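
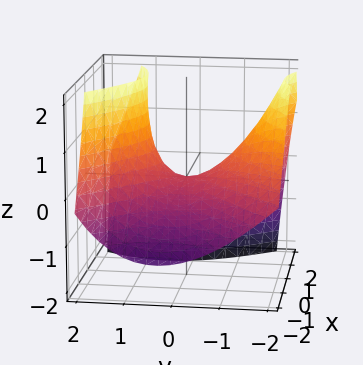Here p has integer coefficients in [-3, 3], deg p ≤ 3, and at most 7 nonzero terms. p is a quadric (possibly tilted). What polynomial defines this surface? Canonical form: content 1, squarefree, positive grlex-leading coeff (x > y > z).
2*x^2 - 2*x*z - 2*y^2 - y*z + 3*z

deg p = 2. No degree-1 surface has this shape.
Observable constraints: it meets the z-axis at z = 0 (among the integer gridlines); it crosses the x-axis at the gridline x = 0; it crosses the y-axis at the gridline y = 0.
Solving for integer coefficients yields p as stated.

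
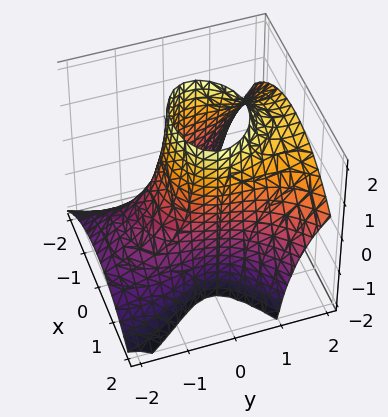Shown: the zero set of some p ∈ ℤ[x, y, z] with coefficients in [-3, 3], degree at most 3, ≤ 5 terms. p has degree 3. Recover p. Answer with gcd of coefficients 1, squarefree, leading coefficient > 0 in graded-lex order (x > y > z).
Degree: a generic line meets the surface in up to 3 points, so deg p = 3.
Checking where it meets the axes: the x-axis gridline crossings are at x ∈ {-1, 1}; the surface avoids every integer z-axis point in the box; one y-axis crossing is at y = -1.
Matching integer coefficients to the picture gives p.

y^3 - 2*y^2*z - 2*x^2 + y + 2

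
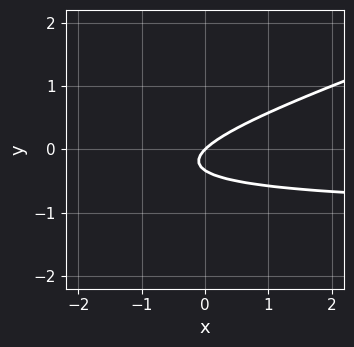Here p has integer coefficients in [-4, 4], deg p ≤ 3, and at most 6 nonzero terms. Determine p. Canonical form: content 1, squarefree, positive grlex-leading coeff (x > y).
x*y - 3*y^2 + x - y

The degree is 2 — the shape is more complex than any degree-1 curve.
Against the integer gridlines: it crosses the x-axis at the gridline x = 0; it meets the y-axis at y = 0 (among the integer gridlines).
The integer polynomial consistent with all of this is the stated p.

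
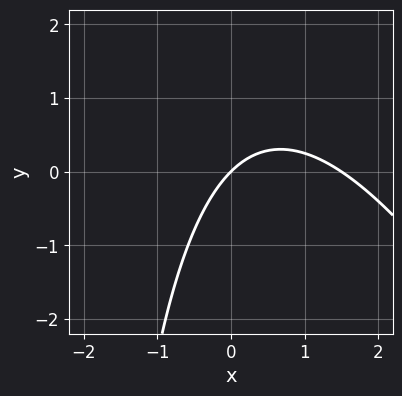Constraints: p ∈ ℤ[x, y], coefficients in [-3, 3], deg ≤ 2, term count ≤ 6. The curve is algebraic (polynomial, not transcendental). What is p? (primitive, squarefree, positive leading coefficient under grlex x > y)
2*x^2 + x*y - 3*x + 3*y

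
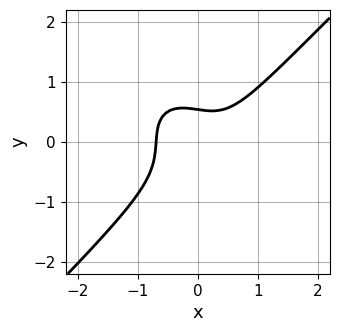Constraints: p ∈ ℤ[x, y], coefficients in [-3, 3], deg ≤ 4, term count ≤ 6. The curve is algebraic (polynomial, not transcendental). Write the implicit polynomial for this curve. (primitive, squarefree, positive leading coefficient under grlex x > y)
3*x^3 - 3*y^3 - x*y - y + 1

(a) Degree: a generic line meets the curve in up to 3 points, so deg p = 3.
(b) Solving for integer coefficients yields p as stated.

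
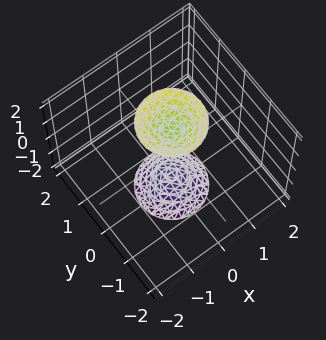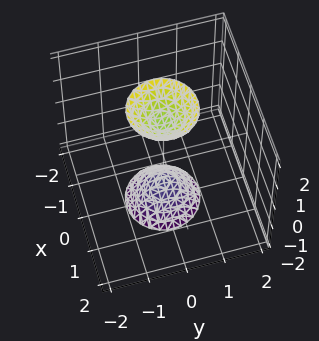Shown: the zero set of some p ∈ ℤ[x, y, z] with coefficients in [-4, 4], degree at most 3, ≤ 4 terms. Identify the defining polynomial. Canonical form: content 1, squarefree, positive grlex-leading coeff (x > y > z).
3*x^2 + 3*y^2 - z^2 + 2

First, there are 2 components. They look like related sheets of one shape, so recover p as a whole.
Next, deg p = 2. The shape is more complex than any degree-1 surface.
Then, symmetries: rotational symmetry about the z-axis ⇒ p depends on x, y only through x² + y².
Then, observable constraints: the surface avoids every integer y-axis point in the box; it misses every integer gridline on the x-axis; a circular section at z = -2 has radius between 0 and 1.
Finally, solving for integer coefficients yields p as stated.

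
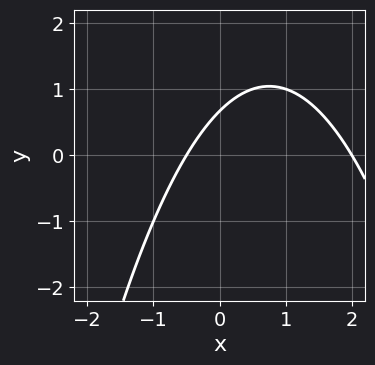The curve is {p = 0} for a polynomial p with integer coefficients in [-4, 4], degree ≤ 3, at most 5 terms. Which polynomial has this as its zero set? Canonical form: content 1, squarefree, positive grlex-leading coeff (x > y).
2*x^2 - 3*x + 3*y - 2

1. Degree: a generic line meets the curve in up to 2 points, so deg p = 2.
2. Against the integer gridlines: it crosses the x-axis at the gridline x = 2.
3. Together with the visible shape, these determine p as stated.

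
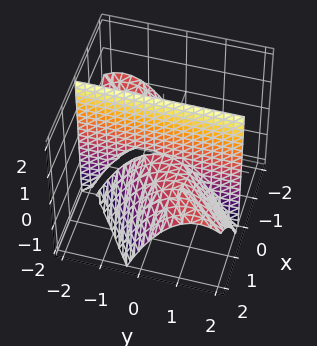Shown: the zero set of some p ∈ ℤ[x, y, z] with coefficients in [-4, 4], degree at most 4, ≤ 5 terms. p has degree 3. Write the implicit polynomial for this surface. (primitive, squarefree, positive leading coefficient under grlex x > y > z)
x^3 - 3*x^2*y + 2*x*y^2 + 3*x*z

First, the degree is 3 — a generic line meets the surface in up to 3 points.
Next, checking where it meets the axes: the visible y-axis segment lies entirely on the surface; it meets the x-axis at x = 0 (among the integer gridlines); the visible z-axis segment lies entirely on the surface.
Finally, together with the visible shape, these determine p as stated.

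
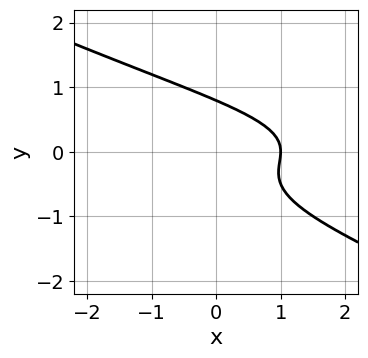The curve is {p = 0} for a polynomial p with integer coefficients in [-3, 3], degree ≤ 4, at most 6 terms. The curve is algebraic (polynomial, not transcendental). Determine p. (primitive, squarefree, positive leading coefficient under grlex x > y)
x*y^2 + 2*y^3 + x - 1

The degree is 3 — a generic line meets the curve in up to 3 points.
From the axis intercepts and sections: it meets the x-axis at x = 1 (among the integer gridlines).
Solving for integer coefficients yields p as stated.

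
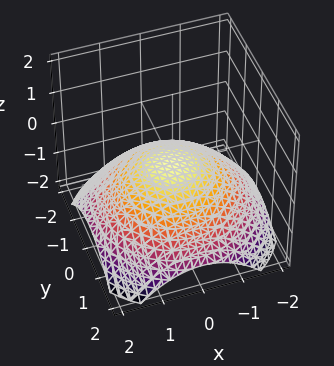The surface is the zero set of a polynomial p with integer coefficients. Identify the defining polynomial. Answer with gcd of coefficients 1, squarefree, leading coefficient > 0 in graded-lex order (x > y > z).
x^2 + y^2 + 3*z

Degree: a paraboloid; a quadric, so deg p = 2.
Symmetry: the surface is invariant under rotation about z: p = q(x² + y², z).
From the visible intercepts: it meets the z-axis at z = 0 (among the integer gridlines); one y-axis crossing is at y = 0.
Assembling these constraints gives the stated polynomial.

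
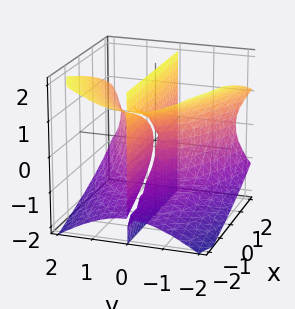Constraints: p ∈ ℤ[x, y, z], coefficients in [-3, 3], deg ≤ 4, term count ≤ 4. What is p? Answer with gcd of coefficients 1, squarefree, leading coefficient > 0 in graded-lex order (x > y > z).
First, there are 2 components. Treating them together as one polynomial.
Next, degree: a generic line meets the surface in up to 3 points, so deg p = 3.
Then, checking where it meets the axes: the visible x-axis segment lies entirely on the surface; it crosses the y-axis at the gridline y = 0; the visible z-axis segment lies entirely on the surface.
Finally, together with the visible shape, these determine p as stated.

2*y^3 - 3*y*z^2 - 3*x*y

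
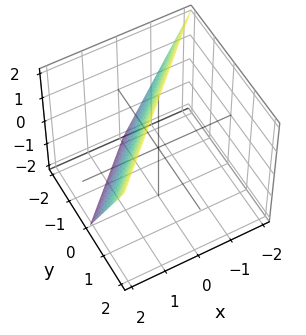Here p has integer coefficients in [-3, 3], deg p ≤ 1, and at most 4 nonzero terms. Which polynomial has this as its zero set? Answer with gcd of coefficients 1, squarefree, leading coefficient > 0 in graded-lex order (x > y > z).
2*x - 2*y + z - 2

First, degree: the surface is flat (a plane), so deg p = 1.
Then, checking where it meets the axes: it crosses the z-axis at the gridline z = 2; it crosses the x-axis at the gridline x = 1; one y-axis crossing is at y = -1.
Finally, solving for integer coefficients yields p as stated.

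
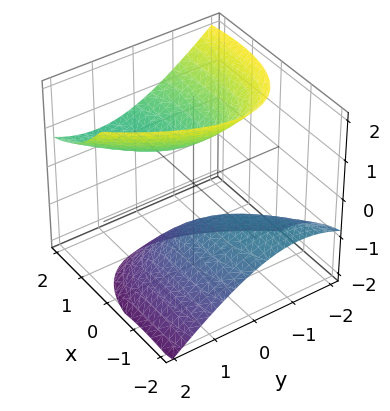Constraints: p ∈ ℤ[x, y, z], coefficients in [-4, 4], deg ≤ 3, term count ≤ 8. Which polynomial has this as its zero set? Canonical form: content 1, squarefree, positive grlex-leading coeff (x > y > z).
1. The picture has 2 separate pieces.
2. Degree: no degree-1 surface has this shape, so deg p = 2.
3. Observable constraints: no y-intercept at any integer in the box; among the integer gridlines, it crosses the z-axis at z ∈ {-1, 1}.
4. The integer polynomial consistent with all of this is the stated p.

x^2 - 2*x*y - 3*x*z + 2*y^2 - 2*z^2 + 2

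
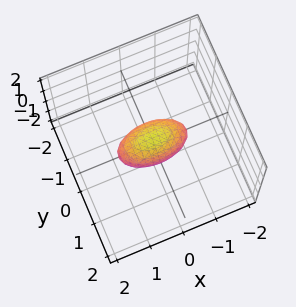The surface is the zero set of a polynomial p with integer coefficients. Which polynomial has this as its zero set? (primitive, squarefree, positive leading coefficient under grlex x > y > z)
x^2 + 3*y^2 + 2*z^2 - 1

(a) Degree: a closed, bounded, convex surface; a quadric, so deg p = 2.
(b) Symmetries: mirror symmetry z ↦ −z ⇒ only even powers of z; the x ↦ −x reflection is a symmetry, so x appears only in even powers; it's symmetric under y → −y, forcing even powers of y.
(c) Observable constraints: among the integer gridlines, it crosses the x-axis at x ∈ {-1, 1}.
(d) Fitting integer coefficients to these (and the overall shape) gives p.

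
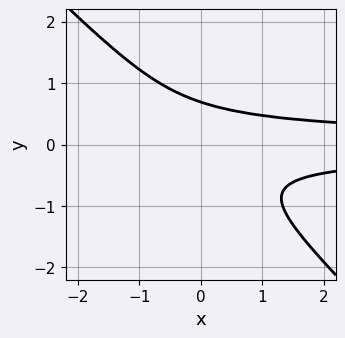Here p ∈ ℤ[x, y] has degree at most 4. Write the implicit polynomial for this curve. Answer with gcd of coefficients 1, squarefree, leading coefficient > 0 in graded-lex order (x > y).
3*x*y^2 + 3*y^3 - 1

First, the degree is 3 — the shape is more complex than any degree-2 curve.
Next, observable constraints: no x-intercept at any integer in the box.
Finally, assembling these constraints gives the stated polynomial.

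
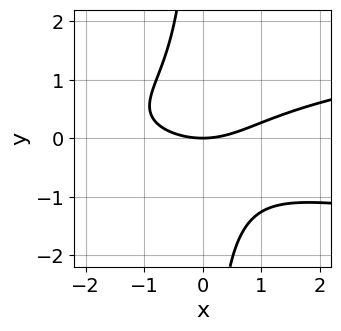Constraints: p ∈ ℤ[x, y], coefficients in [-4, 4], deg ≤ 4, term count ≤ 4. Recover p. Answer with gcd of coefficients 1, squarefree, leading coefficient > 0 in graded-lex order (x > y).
(a) deg p = 3. No degree-2 curve has this shape.
(b) Against the integer gridlines: it crosses the y-axis at the gridline y = 0; one x-axis crossing is at x = 0.
(c) These observations pin down the coefficients.

3*x*y^2 - x^2 + 3*y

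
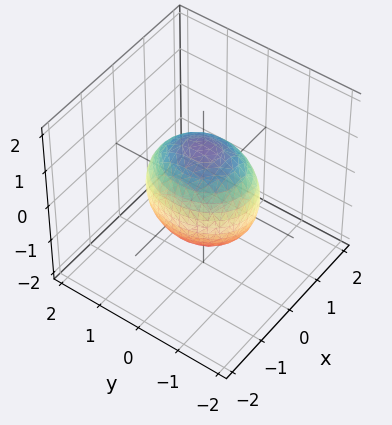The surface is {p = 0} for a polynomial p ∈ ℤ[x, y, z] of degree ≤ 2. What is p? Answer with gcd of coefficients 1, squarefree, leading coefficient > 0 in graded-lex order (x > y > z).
(a) The degree is 2 — a closed, bounded, convex surface; a quadric.
(b) Symmetries: the y ↦ −y reflection is a symmetry, so y appears only in even powers; mirror symmetry z ↦ −z ⇒ only even powers of z; mirror symmetry x ↦ −x ⇒ only even powers of x.
(c) From the axis intercepts and sections: among the integer gridlines, it crosses the x-axis at x ∈ {-1, 1}.
(d) These observations pin down the coefficients.

3*x^2 + 2*y^2 + 2*z^2 - 3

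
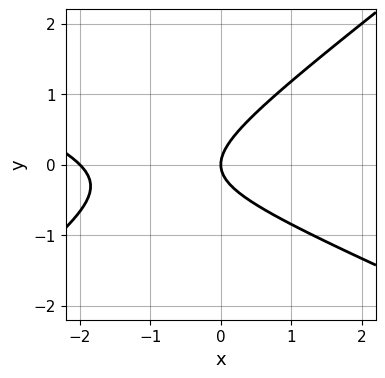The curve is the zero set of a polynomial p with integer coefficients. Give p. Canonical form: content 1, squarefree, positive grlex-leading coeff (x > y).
x^2 + x*y - 3*y^2 + 2*x

First, the degree is 2 — a generic line meets the curve in up to 2 points.
Next, from the axis intercepts and sections: it meets the y-axis at y = 0 (among the integer gridlines); the x-axis gridline crossings are at x ∈ {-2, 0}.
Finally, assembling these constraints gives the stated polynomial.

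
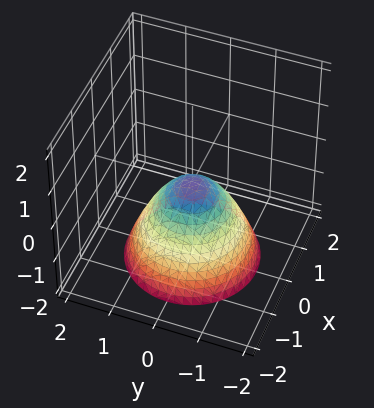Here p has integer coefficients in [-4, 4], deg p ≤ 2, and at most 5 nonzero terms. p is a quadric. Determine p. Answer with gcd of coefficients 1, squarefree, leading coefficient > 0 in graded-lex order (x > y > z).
deg p = 2. A single bowl opening along one axis; a quadric.
Symmetry: the z-axis is an axis of rotation, so x and y enter only as x² + y².
Reading off the gridlines: it crosses the y-axis at the gridline y = 0; it crosses the z-axis at the gridline z = 0.
These observations pin down the coefficients.

x^2 + y^2 + z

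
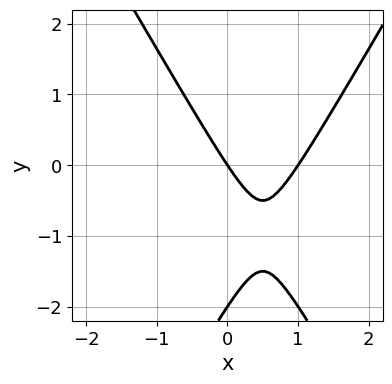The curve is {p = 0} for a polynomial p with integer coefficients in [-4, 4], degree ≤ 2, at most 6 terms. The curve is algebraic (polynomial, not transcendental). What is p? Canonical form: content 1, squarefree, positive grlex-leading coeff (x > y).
First, degree: no degree-1 curve has this shape, so deg p = 2.
Next, reading off the gridlines: among the integer gridlines, it crosses the x-axis at x ∈ {0, 1}; among the integer gridlines, it crosses the y-axis at y ∈ {-2, 0}.
Finally, the integer polynomial consistent with all of this is the stated p.

3*x^2 - y^2 - 3*x - 2*y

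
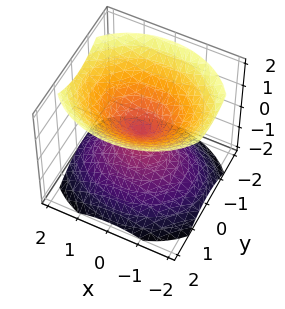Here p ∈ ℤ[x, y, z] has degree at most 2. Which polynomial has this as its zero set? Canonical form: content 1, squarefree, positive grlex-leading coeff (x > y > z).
2*x^2 + 3*y^2 - 3*z^2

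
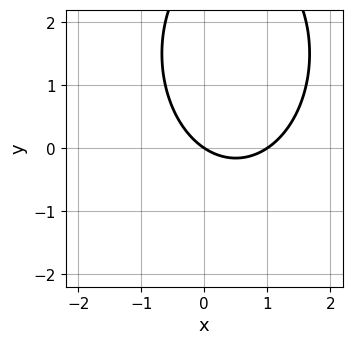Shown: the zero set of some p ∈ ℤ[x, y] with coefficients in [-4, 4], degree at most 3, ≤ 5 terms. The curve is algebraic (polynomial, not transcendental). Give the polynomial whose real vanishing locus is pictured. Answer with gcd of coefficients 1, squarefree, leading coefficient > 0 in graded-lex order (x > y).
The degree is 2 — a generic line meets the curve in up to 2 points.
Observable constraints: among the integer gridlines, it crosses the x-axis at x ∈ {0, 1}; it meets the y-axis at y = 0 (among the integer gridlines).
Together with the visible shape, these determine p as stated.

2*x^2 + y^2 - 2*x - 3*y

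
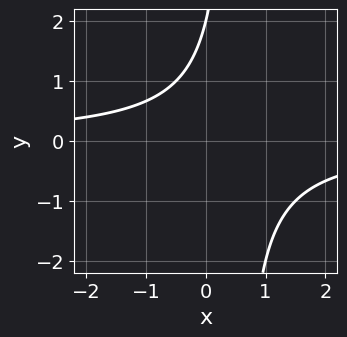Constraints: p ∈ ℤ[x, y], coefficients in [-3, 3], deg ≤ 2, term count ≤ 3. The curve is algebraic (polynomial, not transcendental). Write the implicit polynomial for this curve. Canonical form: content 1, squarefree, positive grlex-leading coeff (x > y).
First, degree: the shape is more complex than any degree-1 curve, so deg p = 2.
Then, reading off the gridlines: it misses every integer gridline on the x-axis; one y-axis crossing is at y = 2.
Finally, these observations pin down the coefficients.

2*x*y - y + 2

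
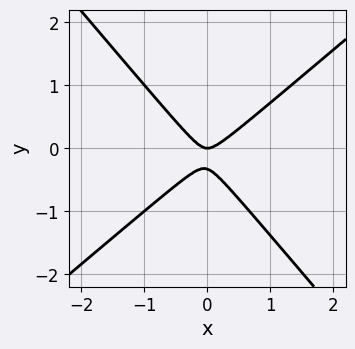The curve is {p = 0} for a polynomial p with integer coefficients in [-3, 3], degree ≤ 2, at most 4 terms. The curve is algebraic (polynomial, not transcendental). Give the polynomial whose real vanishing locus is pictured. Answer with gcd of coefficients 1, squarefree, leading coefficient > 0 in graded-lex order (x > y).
First, deg p = 2.
Next, reading off the gridlines: it crosses the x-axis at the gridline x = 0; it meets the y-axis at y = 0 (among the integer gridlines).
Finally, these observations pin down the coefficients.

3*x^2 - x*y - 3*y^2 - y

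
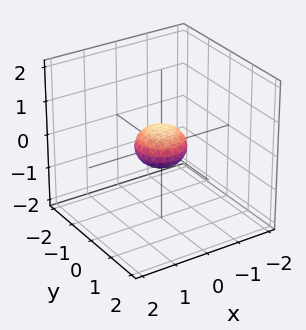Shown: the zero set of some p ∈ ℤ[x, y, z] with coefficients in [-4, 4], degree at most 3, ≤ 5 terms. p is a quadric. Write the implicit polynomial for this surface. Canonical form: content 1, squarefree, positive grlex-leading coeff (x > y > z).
2*x^2 + 2*y^2 + 3*z^2 - 1

1. The degree is 2 — bounded and convex; a quadric.
2. Symmetries: rotational symmetry about the z-axis ⇒ p depends on x, y only through x² + y²; the z ↦ −z reflection is a symmetry, so z appears only in even powers.
3. Observable constraints: a circular section at z = 0 has radius between 0 and 1.
4. Together with the visible shape, these determine p as stated.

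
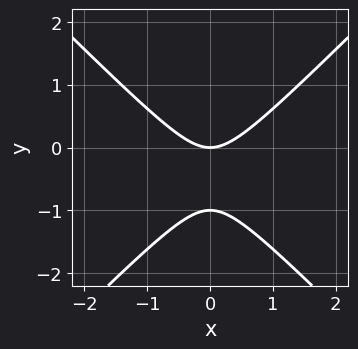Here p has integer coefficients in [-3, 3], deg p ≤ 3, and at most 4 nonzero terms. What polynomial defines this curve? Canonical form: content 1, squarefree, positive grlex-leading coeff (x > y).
(a) deg p = 2. A generic line meets the curve in up to 2 points.
(b) Symmetries: mirror symmetry x ↦ −x ⇒ only even powers of x.
(c) Against the integer gridlines: it crosses the x-axis at the gridline x = 0; among the integer gridlines, it crosses the y-axis at y ∈ {-1, 0}.
(d) These observations pin down the coefficients.

x^2 - y^2 - y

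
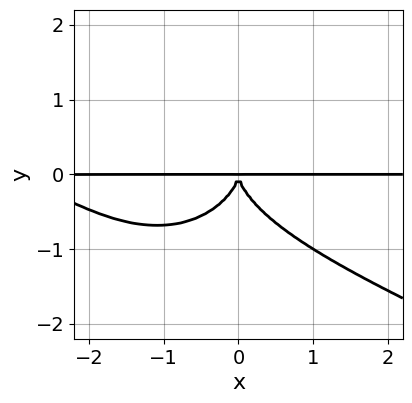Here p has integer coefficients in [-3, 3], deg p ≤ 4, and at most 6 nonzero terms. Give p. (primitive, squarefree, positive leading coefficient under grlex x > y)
x^3*y + 2*x^2*y^2 + 2*y^4 + 3*x^2*y

(a) The degree is 4 — no degree-3 curve has this shape.
(b) From the visible intercepts: every point of the x-axis in the box is on the curve.
(c) The integer polynomial consistent with all of this is the stated p.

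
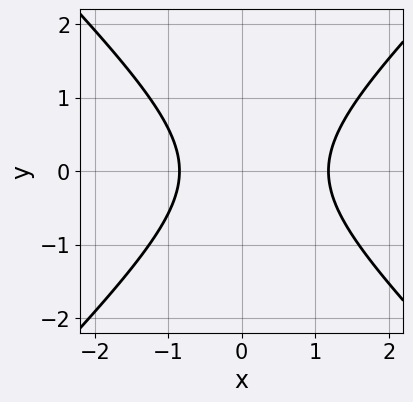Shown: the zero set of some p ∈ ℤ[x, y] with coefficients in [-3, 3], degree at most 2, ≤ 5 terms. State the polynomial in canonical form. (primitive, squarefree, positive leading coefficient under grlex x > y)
1. The degree is 2 — a generic line meets the curve in up to 2 points.
2. Symmetries: the y ↦ −y reflection is a symmetry, so y appears only in even powers.
3. From the axis intercepts and sections: the curve avoids every integer y-axis point in the box.
4. Solving for integer coefficients yields p as stated.

3*x^2 - 3*y^2 - x - 3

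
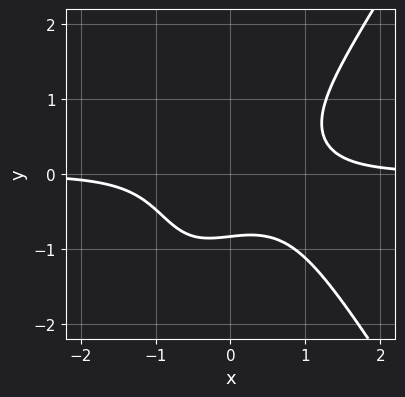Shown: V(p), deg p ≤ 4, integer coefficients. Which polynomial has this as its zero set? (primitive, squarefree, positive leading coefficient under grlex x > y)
The degree is 4 — no degree-3 curve has this shape.
Observable constraints: no x-intercept at any integer in the box.
Together with the visible shape, these determine p as stated.

3*x^3*y - x*y^3 - 2*y^3 - y - 2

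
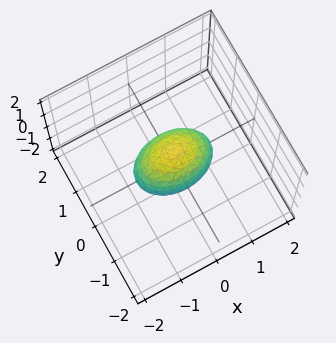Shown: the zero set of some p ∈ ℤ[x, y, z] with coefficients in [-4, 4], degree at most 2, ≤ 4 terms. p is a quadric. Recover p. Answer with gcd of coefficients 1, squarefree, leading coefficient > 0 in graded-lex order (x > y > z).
1. The degree is 2 — a closed, bounded, convex surface; a quadric.
2. Symmetries: the z ↦ −z reflection is a symmetry, so z appears only in even powers; the y ↦ −y reflection is a symmetry, so y appears only in even powers; mirror symmetry x ↦ −x ⇒ only even powers of x.
3. From the axis intercepts and sections: among the integer gridlines, it crosses the x-axis at x ∈ {-1, 1}; among the integer gridlines, it crosses the z-axis at z ∈ {-1, 1}.
4. Assembling these constraints gives the stated polynomial.

x^2 + 2*y^2 + z^2 - 1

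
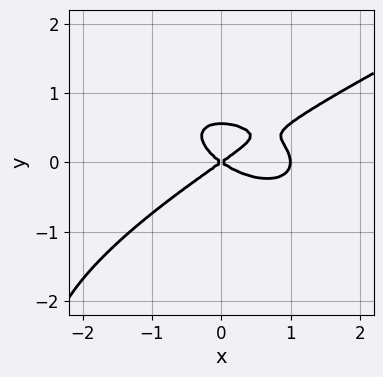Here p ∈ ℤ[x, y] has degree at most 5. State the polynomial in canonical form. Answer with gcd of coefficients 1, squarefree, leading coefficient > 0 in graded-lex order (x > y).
y^4 - x^3 + 3*y^3 + x^2 - 2*y^2

The degree is 4 — the shape is more complex than any degree-3 curve.
Observable constraints: it meets the y-axis at y = 0 (among the integer gridlines); among the integer gridlines, it crosses the x-axis at x ∈ {0, 1}.
The integer polynomial consistent with all of this is the stated p.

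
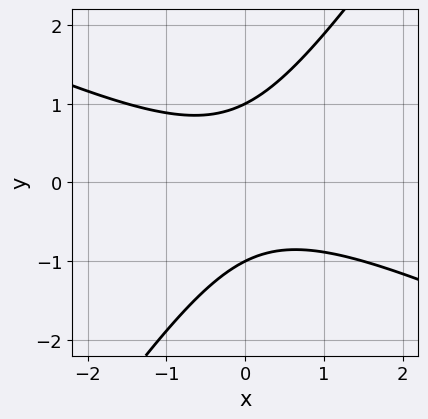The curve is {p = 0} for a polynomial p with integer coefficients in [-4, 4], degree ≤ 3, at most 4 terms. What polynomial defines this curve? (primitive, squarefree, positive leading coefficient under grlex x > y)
Degree: a generic line meets the curve in up to 2 points, so deg p = 2.
Observable constraints: among the integer gridlines, it crosses the y-axis at y ∈ {-1, 1}; no x-intercept at any integer in the box.
Fitting integer coefficients to these (and the overall shape) gives p.

2*x^2 + 3*x*y - 3*y^2 + 3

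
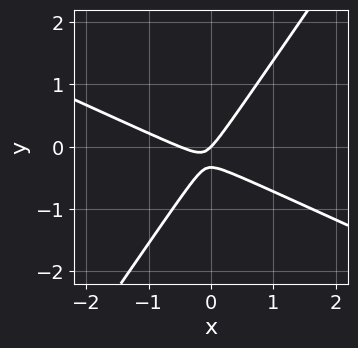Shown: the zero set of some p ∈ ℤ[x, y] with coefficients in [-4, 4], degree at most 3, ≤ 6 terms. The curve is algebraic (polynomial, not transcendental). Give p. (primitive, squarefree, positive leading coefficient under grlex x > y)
2*x^2 + 3*x*y - 3*y^2 + x - y

deg p = 2. The shape is more complex than any degree-1 curve.
Observable constraints: one y-axis crossing is at y = 0; it crosses the x-axis at the gridline x = 0.
Fitting integer coefficients to these (and the overall shape) gives p.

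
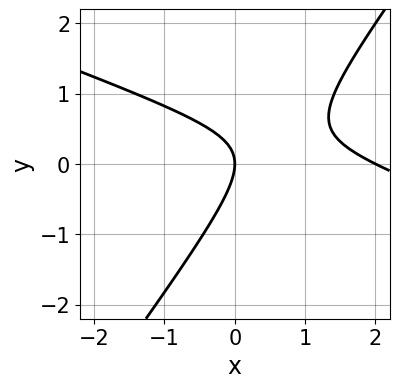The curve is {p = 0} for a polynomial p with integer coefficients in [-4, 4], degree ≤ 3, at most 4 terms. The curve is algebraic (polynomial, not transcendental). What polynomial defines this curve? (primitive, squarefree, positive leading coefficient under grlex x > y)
x^2 + 2*x*y - 2*y^2 - 2*x

(a) The degree is 2 — a generic line meets the curve in up to 2 points.
(b) Reading off the gridlines: among the integer gridlines, it crosses the x-axis at x ∈ {0, 2}; one y-axis crossing is at y = 0.
(c) These observations pin down the coefficients.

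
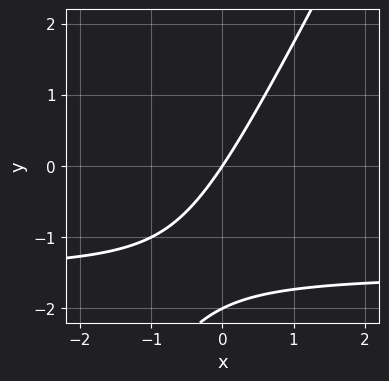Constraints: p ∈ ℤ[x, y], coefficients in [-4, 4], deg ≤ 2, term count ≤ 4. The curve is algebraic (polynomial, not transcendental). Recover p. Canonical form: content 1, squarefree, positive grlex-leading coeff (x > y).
2*x*y - y^2 + 3*x - 2*y

First, deg p = 2. The shape is more complex than any degree-1 curve.
Next, checking where it meets the axes: it crosses the x-axis at the gridline x = 0; the y-axis gridline crossings are at y ∈ {-2, 0}.
Finally, together with the visible shape, these determine p as stated.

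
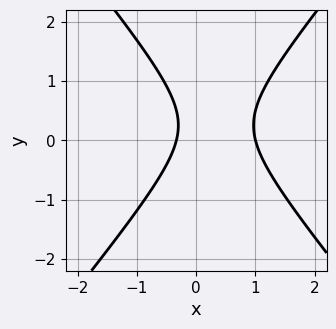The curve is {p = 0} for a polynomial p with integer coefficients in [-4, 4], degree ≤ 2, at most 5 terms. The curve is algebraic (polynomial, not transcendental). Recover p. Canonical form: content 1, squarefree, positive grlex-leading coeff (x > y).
3*x^2 - 2*y^2 - 2*x + y - 1

(a) The degree is 2 — a generic line meets the curve in up to 2 points.
(b) From the axis intercepts and sections: one x-axis crossing is at x = 1; no y-intercept at any integer in the box.
(c) Assembling these constraints gives the stated polynomial.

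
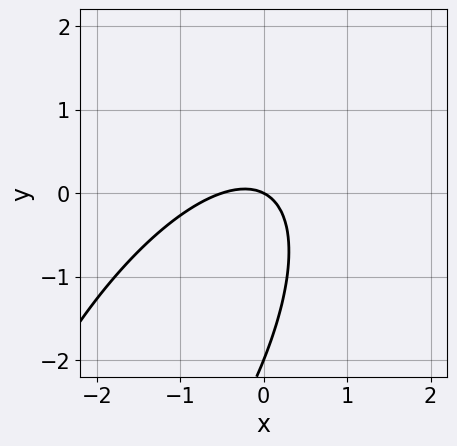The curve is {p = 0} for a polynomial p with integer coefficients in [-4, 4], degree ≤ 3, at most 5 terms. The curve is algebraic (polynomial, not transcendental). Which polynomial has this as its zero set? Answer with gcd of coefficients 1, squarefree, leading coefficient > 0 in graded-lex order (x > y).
2*x^2 - 2*x*y + y^2 + x + 2*y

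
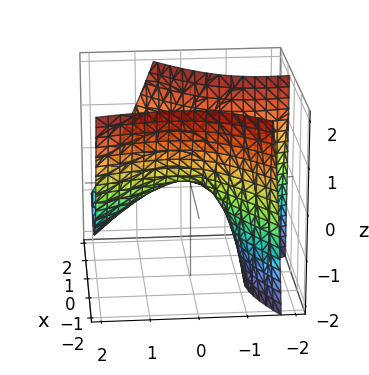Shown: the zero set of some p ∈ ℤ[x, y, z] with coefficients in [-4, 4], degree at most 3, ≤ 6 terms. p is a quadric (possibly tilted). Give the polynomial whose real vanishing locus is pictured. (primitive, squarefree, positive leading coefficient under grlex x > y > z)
First, deg p = 2. A generic line meets the surface in up to 2 points.
Next, observable constraints: one y-axis crossing is at y = 0; it meets the x-axis at x = 0 (among the integer gridlines); it crosses the z-axis at the gridline z = 0.
Finally, these observations pin down the coefficients.

2*x^2 - 2*x*y - y^2 - y*z - 2*z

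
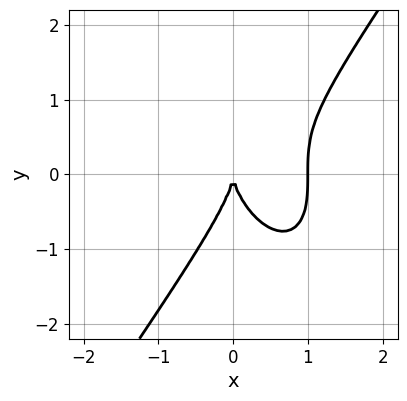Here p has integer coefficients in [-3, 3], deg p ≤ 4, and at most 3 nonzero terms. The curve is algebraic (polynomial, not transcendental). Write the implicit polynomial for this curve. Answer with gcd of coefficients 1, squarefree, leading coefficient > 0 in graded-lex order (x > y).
3*x^3 - y^3 - 3*x^2

Degree: no degree-2 curve has this shape, so deg p = 3.
Reading off the gridlines: it crosses the y-axis at the gridline y = 0; the x-axis gridline crossings are at x ∈ {0, 1}.
These observations pin down the coefficients.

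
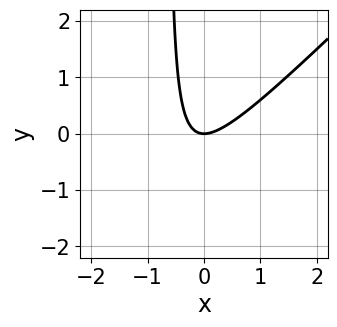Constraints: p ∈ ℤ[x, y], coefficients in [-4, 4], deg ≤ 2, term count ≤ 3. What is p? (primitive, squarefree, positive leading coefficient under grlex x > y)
(a) The degree is 2 — no degree-1 curve has this shape.
(b) Reading off the gridlines: it crosses the y-axis at the gridline y = 0; it crosses the x-axis at the gridline x = 0.
(c) Assembling these constraints gives the stated polynomial.

3*x^2 - 3*x*y - 2*y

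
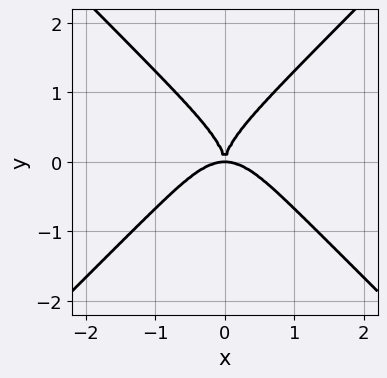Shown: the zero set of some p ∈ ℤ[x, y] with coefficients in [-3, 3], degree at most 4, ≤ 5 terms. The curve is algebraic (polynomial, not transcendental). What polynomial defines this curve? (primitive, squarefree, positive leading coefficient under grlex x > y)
2*x^4 - x^2*y^2 - y^4 + 2*x^2*y

First, deg p = 4. The shape is more complex than any degree-3 curve.
Next, symmetries: it's symmetric under x → −x, forcing even powers of x.
Then, checking where it meets the axes: one y-axis crossing is at y = 0; one x-axis crossing is at x = 0.
Finally, matching integer coefficients to the picture gives p.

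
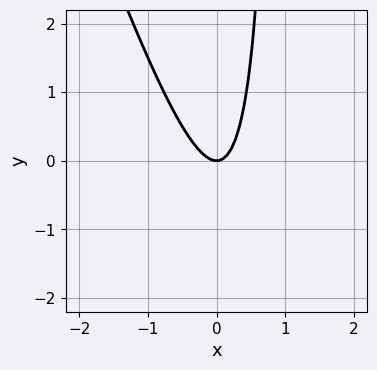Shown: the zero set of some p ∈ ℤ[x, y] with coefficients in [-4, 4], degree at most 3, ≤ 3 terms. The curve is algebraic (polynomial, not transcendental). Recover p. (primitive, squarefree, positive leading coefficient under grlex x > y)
3*x^2 + x*y - y

1. The degree is 2 — the shape is more complex than any degree-1 curve.
2. From the axis intercepts and sections: one y-axis crossing is at y = 0; it crosses the x-axis at the gridline x = 0.
3. These observations pin down the coefficients.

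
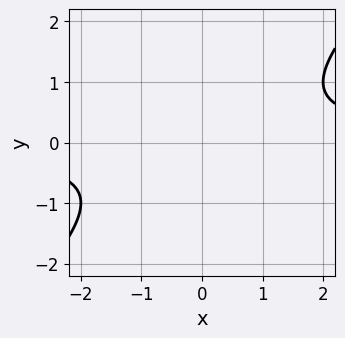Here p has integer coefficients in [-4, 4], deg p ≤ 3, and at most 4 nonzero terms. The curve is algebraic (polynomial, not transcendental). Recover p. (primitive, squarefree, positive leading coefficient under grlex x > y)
deg p = 2.
Checking where it meets the axes: the curve avoids every integer y-axis point in the box; no x-intercept at any integer in the box.
These observations pin down the coefficients.

x*y - y^2 - 1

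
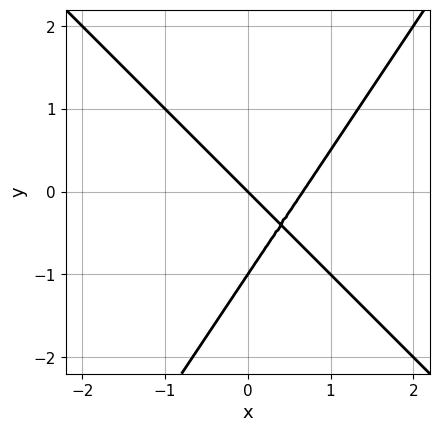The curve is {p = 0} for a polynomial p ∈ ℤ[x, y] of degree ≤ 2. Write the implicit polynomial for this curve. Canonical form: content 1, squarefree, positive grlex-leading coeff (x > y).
3*x^2 + x*y - 2*y^2 - 2*x - 2*y

First, degree: a generic line meets the curve in up to 2 points, so deg p = 2.
Then, against the integer gridlines: among the integer gridlines, it crosses the y-axis at y ∈ {-1, 0}; one x-axis crossing is at x = 0.
Finally, putting this together gives p.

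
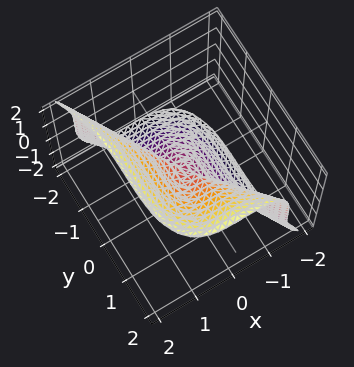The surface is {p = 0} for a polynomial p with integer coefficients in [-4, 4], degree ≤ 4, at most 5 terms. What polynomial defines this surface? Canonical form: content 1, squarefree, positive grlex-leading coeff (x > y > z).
(a) deg p = 3.
(b) Checking where it meets the axes: one x-axis crossing is at x = 0; one y-axis crossing is at y = 0; it crosses the z-axis at the gridline z = 0.
(c) Putting this together gives p.

3*x^3 + y^3 - z^3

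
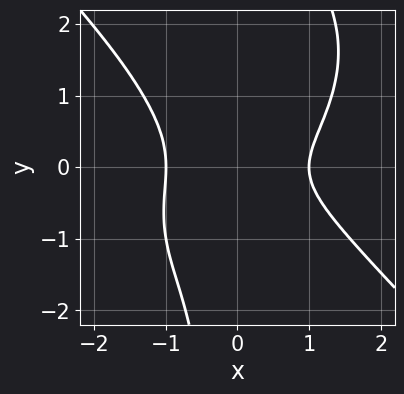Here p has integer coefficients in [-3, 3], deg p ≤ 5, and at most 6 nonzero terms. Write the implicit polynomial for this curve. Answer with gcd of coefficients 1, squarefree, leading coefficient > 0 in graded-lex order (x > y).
x^4 + x*y^3 - x*y^2 - 2*y^2 - 1

(a) Degree: no degree-3 curve has this shape, so deg p = 4.
(b) Checking where it meets the axes: no y-intercept at any integer in the box; the x-axis gridline crossings are at x ∈ {-1, 1}.
(c) Putting this together gives p.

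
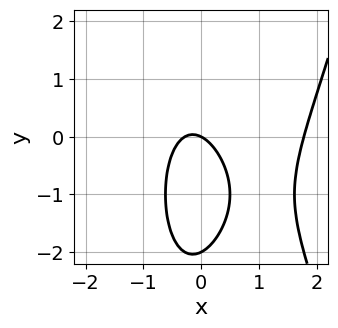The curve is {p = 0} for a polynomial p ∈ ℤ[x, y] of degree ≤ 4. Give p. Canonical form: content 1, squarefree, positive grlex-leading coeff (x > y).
deg p = 3. The shape is more complex than any degree-2 curve.
From the axis intercepts and sections: the y-axis gridline crossings are at y ∈ {-2, 0}; it meets the x-axis at x = 0 (among the integer gridlines).
Matching integer coefficients to the picture gives p.

2*x^3 - 3*x^2 - y^2 - x - 2*y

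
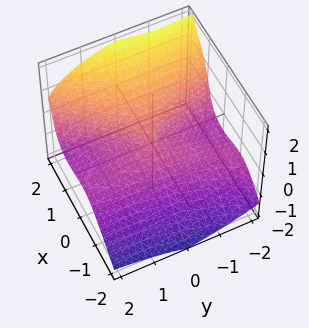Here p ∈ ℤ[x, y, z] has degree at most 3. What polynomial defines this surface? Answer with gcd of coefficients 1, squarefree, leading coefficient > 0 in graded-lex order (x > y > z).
3*x^3 - 2*x^2*y - y^2*z - 3*z^3 - y^2

First, the degree is 3 — no degree-2 surface has this shape.
Next, checking where it meets the axes: it crosses the y-axis at the gridline y = 0; one z-axis crossing is at z = 0; one x-axis crossing is at x = 0.
Finally, putting this together gives p.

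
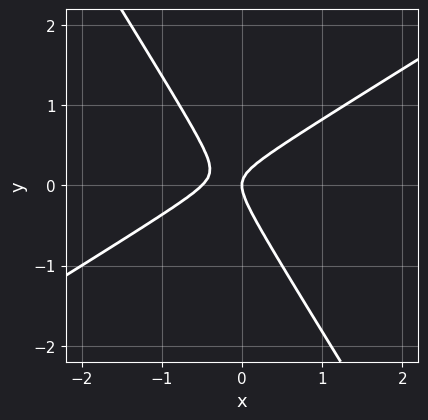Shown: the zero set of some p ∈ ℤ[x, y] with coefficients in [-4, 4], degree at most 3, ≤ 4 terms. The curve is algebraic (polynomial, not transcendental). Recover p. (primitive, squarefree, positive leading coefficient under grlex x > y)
(a) deg p = 2. A generic line meets the curve in up to 2 points.
(b) From the axis intercepts and sections: it meets the x-axis at x = 0 (among the integer gridlines); one y-axis crossing is at y = 0.
(c) Solving for integer coefficients yields p as stated.

2*x^2 - 2*x*y - 2*y^2 + x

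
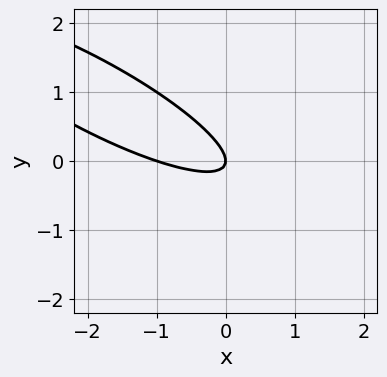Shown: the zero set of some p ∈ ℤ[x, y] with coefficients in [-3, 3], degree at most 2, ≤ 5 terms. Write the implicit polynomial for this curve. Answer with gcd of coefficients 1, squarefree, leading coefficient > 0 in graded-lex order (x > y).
First, deg p = 2. A generic line meets the curve in up to 2 points.
Then, from the axis intercepts and sections: among the integer gridlines, it crosses the x-axis at x ∈ {-1, 0}; one y-axis crossing is at y = 0.
Finally, assembling these constraints gives the stated polynomial.

x^2 + 3*x*y + 3*y^2 + x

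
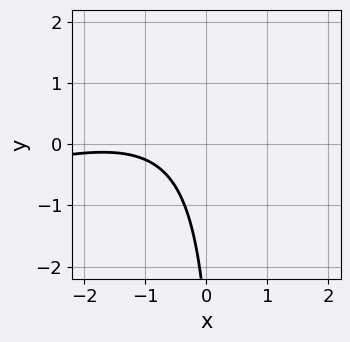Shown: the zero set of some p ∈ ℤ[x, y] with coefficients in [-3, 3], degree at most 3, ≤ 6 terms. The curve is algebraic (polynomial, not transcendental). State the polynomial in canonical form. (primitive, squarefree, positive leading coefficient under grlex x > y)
First, the degree is 2 — a generic line meets the curve in up to 2 points.
Next, checking where it meets the axes: the curve avoids every integer x-axis point in the box; it misses every integer gridline on the y-axis.
Finally, solving for integer coefficients yields p as stated.

x^2 - 3*x*y + 3*x + y + 3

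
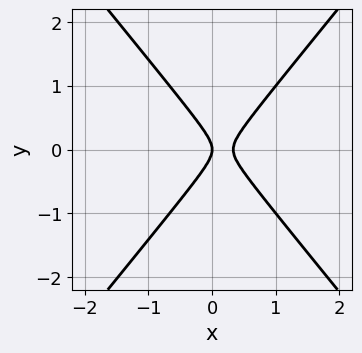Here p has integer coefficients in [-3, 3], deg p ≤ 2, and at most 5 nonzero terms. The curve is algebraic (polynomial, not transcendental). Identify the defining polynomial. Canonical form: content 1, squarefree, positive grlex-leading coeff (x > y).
The degree is 2 — no degree-1 curve has this shape.
Symmetries: the y ↦ −y reflection is a symmetry, so y appears only in even powers.
Against the integer gridlines: one x-axis crossing is at x = 0; it meets the y-axis at y = 0 (among the integer gridlines).
The integer polynomial consistent with all of this is the stated p.

3*x^2 - 2*y^2 - x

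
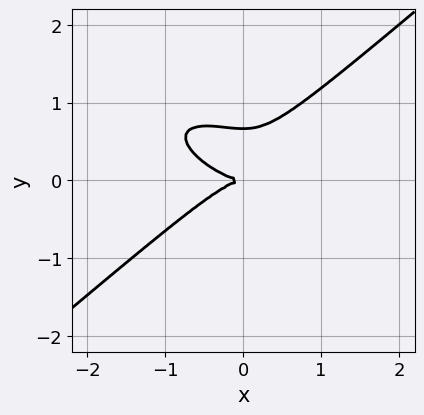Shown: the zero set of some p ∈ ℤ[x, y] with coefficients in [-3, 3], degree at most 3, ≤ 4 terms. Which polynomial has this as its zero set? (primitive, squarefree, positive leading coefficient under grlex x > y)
x^3 + x^2*y - 3*y^3 + 2*y^2

deg p = 3. No degree-2 curve has this shape.
From the axis intercepts and sections: it meets the y-axis at y = 0 (among the integer gridlines); it meets the x-axis at x = 0 (among the integer gridlines).
Solving for integer coefficients yields p as stated.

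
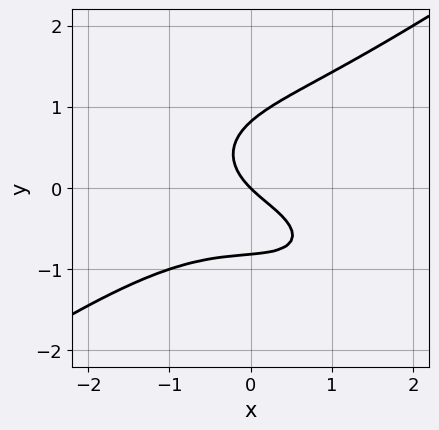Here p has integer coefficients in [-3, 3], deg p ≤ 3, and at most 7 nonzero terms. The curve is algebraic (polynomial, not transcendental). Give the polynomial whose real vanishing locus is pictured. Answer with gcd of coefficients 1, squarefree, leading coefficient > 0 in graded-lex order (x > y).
1. deg p = 3.
2. Reading off the gridlines: it meets the x-axis at x = 0 (among the integer gridlines); it meets the y-axis at y = 0 (among the integer gridlines).
3. Together with the visible shape, these determine p as stated.

x^3 - 3*y^3 + 2*x*y + 2*x + 2*y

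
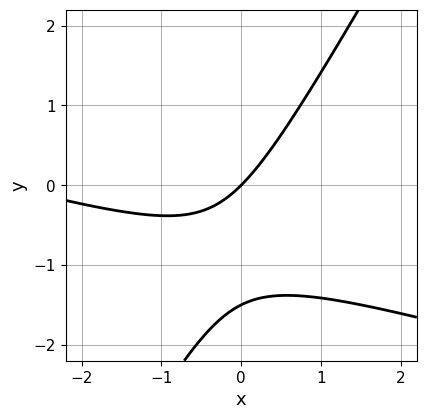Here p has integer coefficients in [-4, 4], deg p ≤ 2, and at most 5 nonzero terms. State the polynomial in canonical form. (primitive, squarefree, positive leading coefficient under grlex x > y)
x^2 + 3*x*y - 2*y^2 + 3*x - 3*y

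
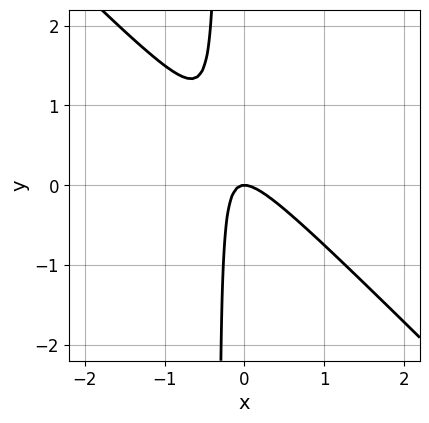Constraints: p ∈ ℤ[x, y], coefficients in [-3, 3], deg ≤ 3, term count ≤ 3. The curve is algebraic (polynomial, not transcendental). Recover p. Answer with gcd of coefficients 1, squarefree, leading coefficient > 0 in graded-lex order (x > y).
3*x^2 + 3*x*y + y

(a) Degree: a generic line meets the curve in up to 2 points, so deg p = 2.
(b) Reading off the gridlines: it crosses the x-axis at the gridline x = 0; one y-axis crossing is at y = 0.
(c) Fitting integer coefficients to these (and the overall shape) gives p.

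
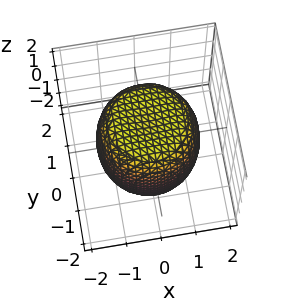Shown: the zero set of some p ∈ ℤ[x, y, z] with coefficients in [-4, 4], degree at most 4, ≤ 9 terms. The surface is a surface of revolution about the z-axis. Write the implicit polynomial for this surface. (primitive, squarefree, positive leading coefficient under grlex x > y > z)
x^4 + 2*x^2*y^2 + y^4 - x^2 - y^2 + z^2 - 2

(a) deg p = 4. A generic line meets the surface in up to 4 points.
(b) Symmetries: rotational symmetry about the z-axis ⇒ p depends on x, y only through x² + y².
(c) From the axis intercepts and sections: a circular section at z = 0 has radius between 1 and 2.
(d) Assembling these constraints gives the stated polynomial.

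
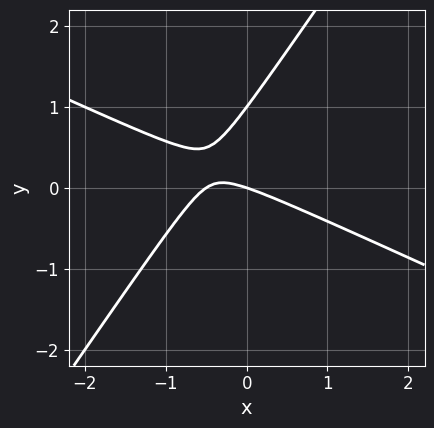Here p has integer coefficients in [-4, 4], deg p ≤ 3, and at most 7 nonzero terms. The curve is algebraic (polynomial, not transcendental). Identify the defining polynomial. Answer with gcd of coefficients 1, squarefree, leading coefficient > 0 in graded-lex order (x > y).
1. deg p = 2. No degree-1 curve has this shape.
2. Checking where it meets the axes: it meets the x-axis at x = 0 (among the integer gridlines); among the integer gridlines, it crosses the y-axis at y ∈ {0, 1}.
3. Matching integer coefficients to the picture gives p.

2*x^2 + 3*x*y - 3*y^2 + x + 3*y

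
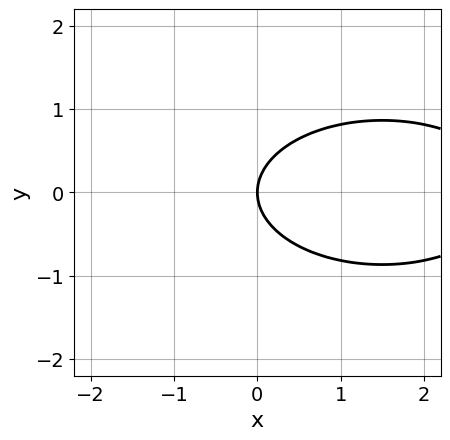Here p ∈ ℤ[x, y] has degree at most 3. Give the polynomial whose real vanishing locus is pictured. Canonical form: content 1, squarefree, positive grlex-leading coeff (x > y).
x^2 + 3*y^2 - 3*x

(a) The degree is 2 — a generic line meets the curve in up to 2 points.
(b) Symmetries: the y ↦ −y reflection is a symmetry, so y appears only in even powers.
(c) From the axis intercepts and sections: it meets the x-axis at x = 0 (among the integer gridlines); it crosses the y-axis at the gridline y = 0.
(d) Fitting integer coefficients to these (and the overall shape) gives p.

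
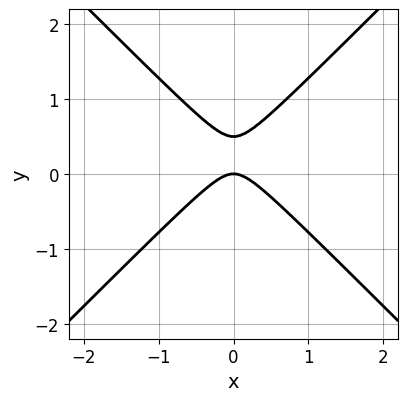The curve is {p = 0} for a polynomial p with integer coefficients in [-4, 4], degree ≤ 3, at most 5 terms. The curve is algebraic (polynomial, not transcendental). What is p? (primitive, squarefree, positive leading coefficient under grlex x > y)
(a) Degree: a generic line meets the curve in up to 2 points, so deg p = 2.
(b) Symmetries: mirror symmetry x ↦ −x ⇒ only even powers of x.
(c) Observable constraints: it crosses the x-axis at the gridline x = 0; one y-axis crossing is at y = 0.
(d) The integer polynomial consistent with all of this is the stated p.

2*x^2 - 2*y^2 + y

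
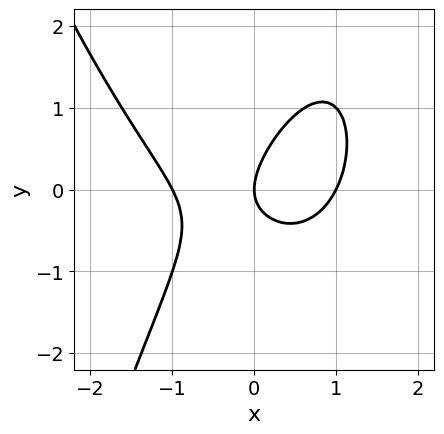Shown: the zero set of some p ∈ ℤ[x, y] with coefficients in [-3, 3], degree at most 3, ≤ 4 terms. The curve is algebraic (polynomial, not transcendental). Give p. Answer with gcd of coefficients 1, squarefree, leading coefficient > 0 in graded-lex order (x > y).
First, degree: the shape is more complex than any degree-2 curve, so deg p = 3.
Next, from the axis intercepts and sections: among the integer gridlines, it crosses the x-axis at x ∈ {-1, 0, 1}; it crosses the y-axis at the gridline y = 0.
Finally, putting this together gives p.

x^3 - x*y + y^2 - x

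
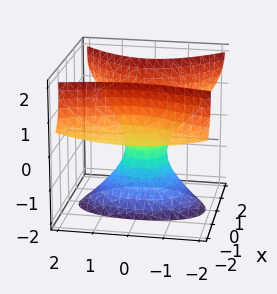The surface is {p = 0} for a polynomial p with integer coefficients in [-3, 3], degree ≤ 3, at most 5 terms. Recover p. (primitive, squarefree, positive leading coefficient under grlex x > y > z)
(a) The picture has 2 separate pieces. Treating them together as one polynomial.
(b) deg p = 3. A generic line meets the surface in up to 3 points.
(c) From the visible intercepts: one x-axis crossing is at x = 0; one y-axis crossing is at y = 0; one z-axis crossing is at z = 0.
(d) Matching integer coefficients to the picture gives p.

3*x^2*z - x*y^2 - z^3 - 3*y^2 + 3*x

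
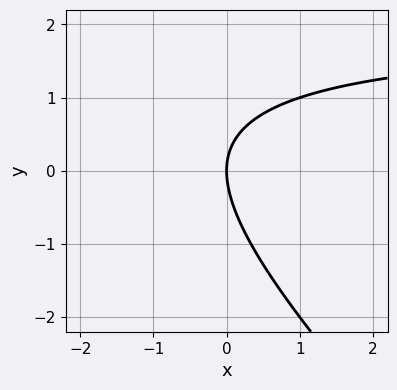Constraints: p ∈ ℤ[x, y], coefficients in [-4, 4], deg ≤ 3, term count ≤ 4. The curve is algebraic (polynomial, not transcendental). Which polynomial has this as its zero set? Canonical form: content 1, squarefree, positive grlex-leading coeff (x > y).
x*y + y^2 - 2*x

1. deg p = 2. No degree-1 curve has this shape.
2. Observable constraints: one x-axis crossing is at x = 0; it crosses the y-axis at the gridline y = 0.
3. These observations pin down the coefficients.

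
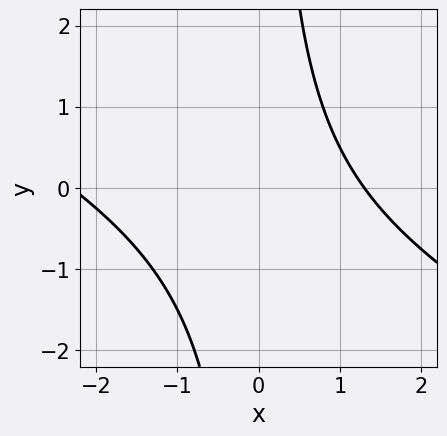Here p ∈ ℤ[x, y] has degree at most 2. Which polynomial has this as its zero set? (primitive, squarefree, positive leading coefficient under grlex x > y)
x^2 + 2*x*y + x - 3

First, the degree is 2 — the shape is more complex than any degree-1 curve.
Next, against the integer gridlines: no y-intercept at any integer in the box.
Finally, assembling these constraints gives the stated polynomial.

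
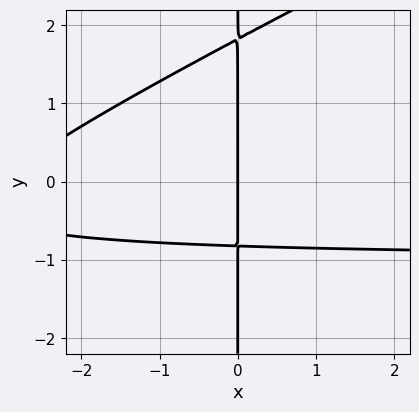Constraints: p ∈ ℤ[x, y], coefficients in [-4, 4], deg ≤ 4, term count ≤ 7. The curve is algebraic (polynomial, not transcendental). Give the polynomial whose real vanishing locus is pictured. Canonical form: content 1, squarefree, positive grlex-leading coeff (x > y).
x^2*y - 2*x*y^2 + x^2 + 2*x*y + 3*x

(a) deg p = 3.
(b) Checking where it meets the axes: one x-axis crossing is at x = 0; the visible y-axis segment lies entirely on the curve.
(c) These observations pin down the coefficients.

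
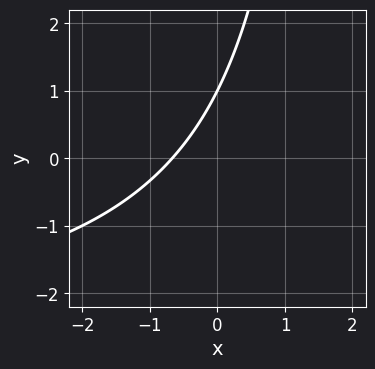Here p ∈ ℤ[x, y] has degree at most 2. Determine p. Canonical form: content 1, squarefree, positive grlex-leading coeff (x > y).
1. The degree is 2 — no degree-1 curve has this shape.
2. From the visible intercepts: one y-axis crossing is at y = 1.
3. The integer polynomial consistent with all of this is the stated p.

x*y + 3*x - 2*y + 2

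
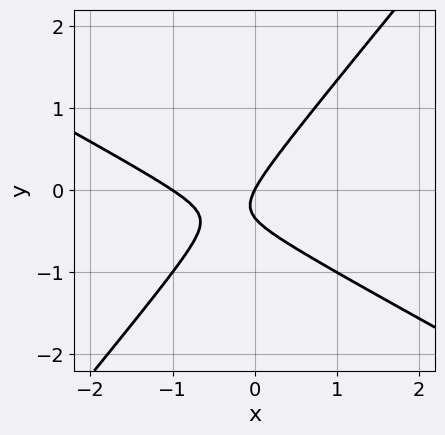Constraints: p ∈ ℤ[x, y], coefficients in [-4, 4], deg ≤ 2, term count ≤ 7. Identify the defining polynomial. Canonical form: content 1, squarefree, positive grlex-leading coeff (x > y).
(a) The degree is 2 — no degree-1 curve has this shape.
(b) Against the integer gridlines: one y-axis crossing is at y = 0; among the integer gridlines, it crosses the x-axis at x ∈ {-1, 0}.
(c) Putting this together gives p.

2*x^2 + 2*x*y - 3*y^2 + 2*x - y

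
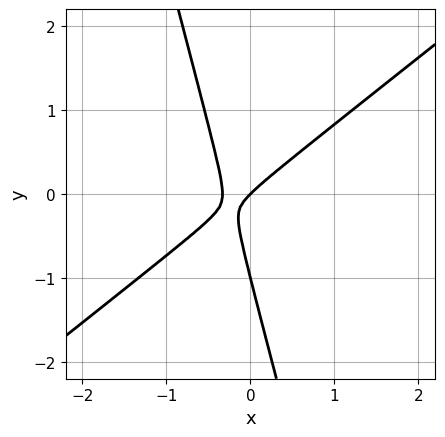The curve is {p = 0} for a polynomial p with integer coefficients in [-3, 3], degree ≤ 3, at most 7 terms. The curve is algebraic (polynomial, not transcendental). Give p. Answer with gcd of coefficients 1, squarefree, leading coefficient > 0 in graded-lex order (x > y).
3*x^2 - 3*x*y - y^2 + x - y

(a) The degree is 2 — a generic line meets the curve in up to 2 points.
(b) Reading off the gridlines: among the integer gridlines, it crosses the y-axis at y ∈ {-1, 0}; it crosses the x-axis at the gridline x = 0.
(c) Putting this together gives p.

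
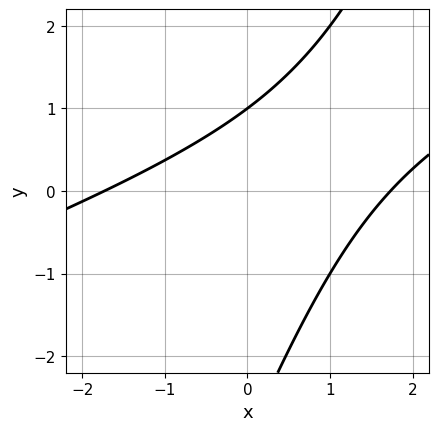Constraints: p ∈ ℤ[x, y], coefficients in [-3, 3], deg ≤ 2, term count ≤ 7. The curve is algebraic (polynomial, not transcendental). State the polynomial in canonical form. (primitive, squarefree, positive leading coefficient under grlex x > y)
x^2 - 3*x*y + y^2 + 2*y - 3

(a) Degree: a generic line meets the curve in up to 2 points, so deg p = 2.
(b) Reading off the gridlines: one y-axis crossing is at y = 1.
(c) Putting this together gives p.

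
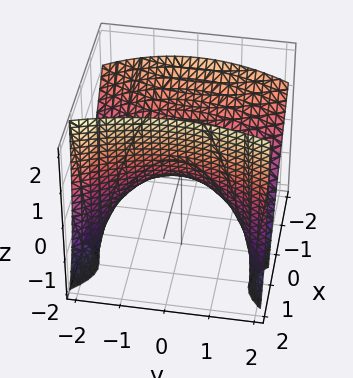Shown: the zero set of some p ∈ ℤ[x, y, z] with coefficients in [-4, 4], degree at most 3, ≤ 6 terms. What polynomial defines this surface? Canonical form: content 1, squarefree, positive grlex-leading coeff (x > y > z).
3*x^2 + 3*x*z - y^2 - 3*z

(a) The degree is 2 — no degree-1 surface has this shape.
(b) Against the integer gridlines: it meets the x-axis at x = 0 (among the integer gridlines); it meets the y-axis at y = 0 (among the integer gridlines); it meets the z-axis at z = 0 (among the integer gridlines).
(c) Fitting integer coefficients to these (and the overall shape) gives p.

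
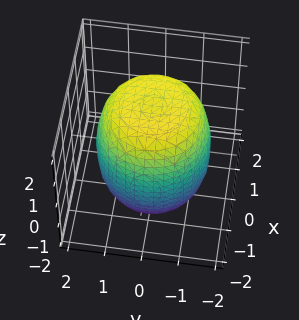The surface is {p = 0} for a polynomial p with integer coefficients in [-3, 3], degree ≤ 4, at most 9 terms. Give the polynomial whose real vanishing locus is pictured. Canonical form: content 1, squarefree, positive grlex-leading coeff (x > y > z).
1. Degree: the shape is more complex than any degree-3 surface, so deg p = 4.
2. Symmetries: rotational symmetry about the z-axis ⇒ p depends on x, y only through x² + y².
3. From the visible intercepts: a circular section at z = 1 has radius between 1 and 2.
4. These observations pin down the coefficients.

x^4 + 2*x^2*y^2 + y^4 - x^2 - y^2 + z^2 - 3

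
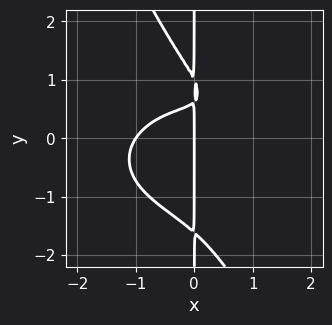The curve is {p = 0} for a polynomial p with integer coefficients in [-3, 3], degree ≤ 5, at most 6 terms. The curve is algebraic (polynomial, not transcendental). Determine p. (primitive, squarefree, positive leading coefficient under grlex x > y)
x^4 + 2*x^2*y^2 + x*y^3 - 2*x*y + x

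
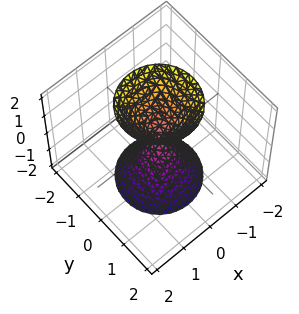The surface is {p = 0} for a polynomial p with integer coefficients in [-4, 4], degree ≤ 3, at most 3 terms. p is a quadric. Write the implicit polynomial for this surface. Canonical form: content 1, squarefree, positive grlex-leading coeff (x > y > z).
3*x^2 + 3*y^2 - z^2

There are 2 components. They look like related sheets of one shape, so recover p as a whole.
The degree is 2 — two nappes meeting at a single point; a quadric.
Symmetries: rotational symmetry about the z-axis ⇒ p depends on x, y only through x² + y²; the z ↦ −z reflection is a symmetry, so z appears only in even powers.
Against the integer gridlines: it crosses the x-axis at the gridline x = 0; a circular section at z = -2 has radius between 1 and 2; it meets the z-axis at z = 0 (among the integer gridlines).
Fitting integer coefficients to these (and the overall shape) gives p.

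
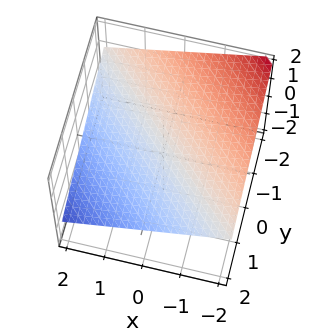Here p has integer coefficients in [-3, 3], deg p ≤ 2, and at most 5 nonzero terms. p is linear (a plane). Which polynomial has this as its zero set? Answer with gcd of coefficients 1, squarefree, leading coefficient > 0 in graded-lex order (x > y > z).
1. deg p = 1.
2. Observable constraints: it meets the x-axis at x = 2 (among the integer gridlines); it crosses the y-axis at the gridline y = 2.
3. Putting this together gives p.

x + y + 3*z - 2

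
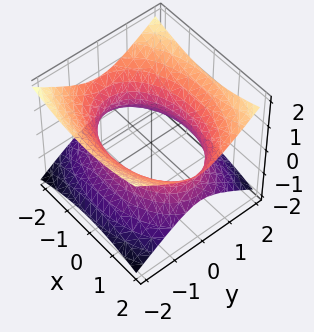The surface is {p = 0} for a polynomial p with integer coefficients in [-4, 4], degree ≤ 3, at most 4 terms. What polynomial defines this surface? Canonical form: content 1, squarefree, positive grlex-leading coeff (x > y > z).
The degree is 2 — one connected sheet with a waist; a quadric.
Symmetries: the x ↦ −x reflection is a symmetry, so x appears only in even powers; it's symmetric under z → −z, forcing even powers of z; mirror symmetry y ↦ −y ⇒ only even powers of y.
Reading off the gridlines: no z-intercept at any integer in the box.
The integer polynomial consistent with all of this is the stated p.

x^2 + 2*y^2 - 3*z^2 - 3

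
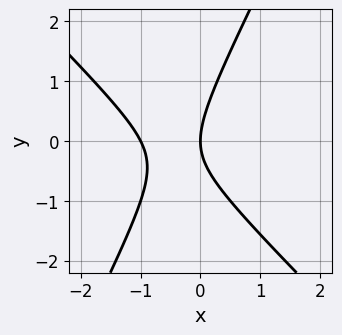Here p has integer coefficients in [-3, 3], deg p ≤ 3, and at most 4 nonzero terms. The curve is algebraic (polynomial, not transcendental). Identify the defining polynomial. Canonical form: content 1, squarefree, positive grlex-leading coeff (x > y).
1. The degree is 2 — a generic line meets the curve in up to 2 points.
2. From the visible intercepts: it meets the y-axis at y = 0 (among the integer gridlines); among the integer gridlines, it crosses the x-axis at x ∈ {-1, 0}.
3. Matching integer coefficients to the picture gives p.

2*x^2 + x*y - y^2 + 2*x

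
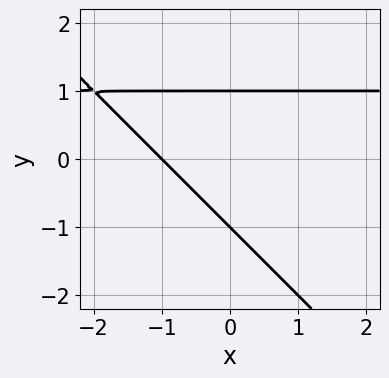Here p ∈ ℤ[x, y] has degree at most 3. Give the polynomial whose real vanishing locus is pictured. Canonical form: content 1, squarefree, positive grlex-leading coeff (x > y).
1. Degree: no degree-1 curve has this shape, so deg p = 2.
2. Against the integer gridlines: the y-axis gridline crossings are at y ∈ {-1, 1}; it meets the x-axis at x = -1 (among the integer gridlines).
3. Solving for integer coefficients yields p as stated.

x*y + y^2 - x - 1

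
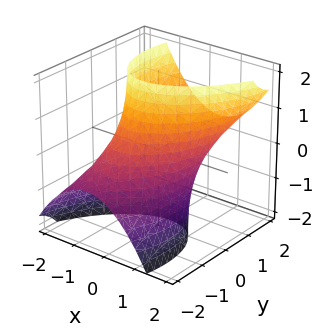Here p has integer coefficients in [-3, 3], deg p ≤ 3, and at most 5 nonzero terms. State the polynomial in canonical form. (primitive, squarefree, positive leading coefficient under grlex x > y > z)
Degree: the shape is more complex than any degree-1 surface, so deg p = 2.
From the visible intercepts: among the integer gridlines, it crosses the x-axis at x ∈ {-1, 1}; the surface avoids every integer z-axis point in the box.
Assembling these constraints gives the stated polynomial.

2*x^2 - x*y + y^2 - 2*y*z - 2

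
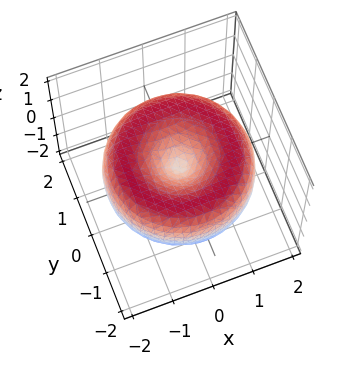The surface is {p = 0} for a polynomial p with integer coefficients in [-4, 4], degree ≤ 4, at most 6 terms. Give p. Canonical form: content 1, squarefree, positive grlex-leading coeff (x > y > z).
x^4 + 2*x^2*y^2 + y^4 - 3*x^2 - 3*y^2 + 3*z^2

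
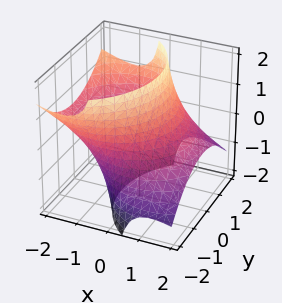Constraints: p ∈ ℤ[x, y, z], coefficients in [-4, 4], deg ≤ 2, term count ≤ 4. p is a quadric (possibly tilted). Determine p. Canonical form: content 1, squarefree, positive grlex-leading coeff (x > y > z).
x^2 + 2*x*z + y^2 - 3

First, the degree is 2 — a generic line meets the surface in up to 2 points.
Next, from the visible intercepts: no z-intercept at any integer in the box.
Finally, the integer polynomial consistent with all of this is the stated p.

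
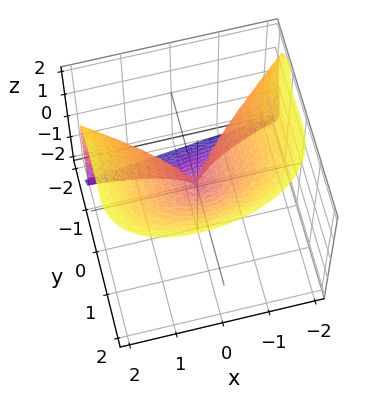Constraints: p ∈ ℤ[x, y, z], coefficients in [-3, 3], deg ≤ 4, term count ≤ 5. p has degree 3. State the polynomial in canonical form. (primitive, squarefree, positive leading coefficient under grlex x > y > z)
First, deg p = 3. No degree-2 surface has this shape.
Next, observable constraints: one x-axis crossing is at x = 0; it meets the y-axis at y = 0 (among the integer gridlines); it crosses the z-axis at the gridline z = 0.
Finally, these observations pin down the coefficients.

x^2*z - x*y^2 + 3*y^3 - 2*z^3 + 2*x^2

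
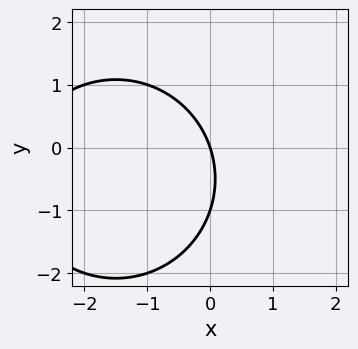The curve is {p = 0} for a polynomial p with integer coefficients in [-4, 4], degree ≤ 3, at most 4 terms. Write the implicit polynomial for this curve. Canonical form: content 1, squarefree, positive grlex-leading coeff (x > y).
x^2 + y^2 + 3*x + y

1. Degree: no degree-1 curve has this shape, so deg p = 2.
2. Checking where it meets the axes: the y-axis gridline crossings are at y ∈ {-1, 0}; it meets the x-axis at x = 0 (among the integer gridlines).
3. Assembling these constraints gives the stated polynomial.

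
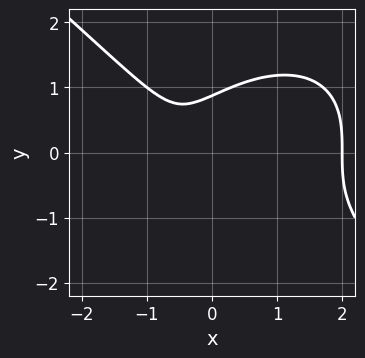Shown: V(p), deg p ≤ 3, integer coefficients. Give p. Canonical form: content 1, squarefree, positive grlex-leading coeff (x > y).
Degree: the shape is more complex than any degree-2 curve, so deg p = 3.
From the axis intercepts and sections: it crosses the x-axis at the gridline x = 2.
Putting this together gives p.

2*x^3 + 3*y^3 - 2*x^2 - 3*x - 2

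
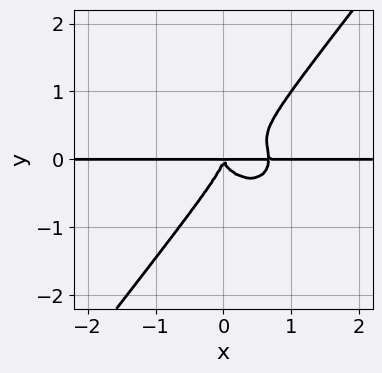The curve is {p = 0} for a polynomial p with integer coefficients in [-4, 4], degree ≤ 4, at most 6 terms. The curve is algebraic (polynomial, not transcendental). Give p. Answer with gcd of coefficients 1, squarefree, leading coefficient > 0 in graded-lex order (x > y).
3*x^3*y + 2*x*y^3 - 3*y^4 - 2*x^2*y

First, the degree is 4 — the shape is more complex than any degree-3 curve.
Next, checking where it meets the axes: every point of the x-axis in the box is on the curve.
Finally, matching integer coefficients to the picture gives p.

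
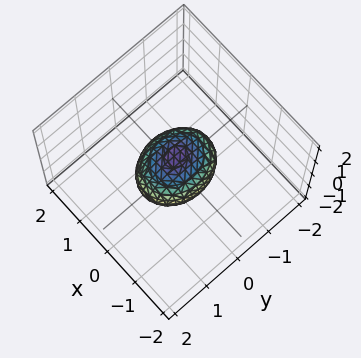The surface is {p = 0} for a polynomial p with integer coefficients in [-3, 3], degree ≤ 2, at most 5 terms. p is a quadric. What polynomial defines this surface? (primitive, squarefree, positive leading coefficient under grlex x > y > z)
3*x^2 + 2*y^2 + 3*z^2 - 2

(a) The degree is 2 — a closed, bounded, convex surface; a quadric.
(b) Symmetries: mirror symmetry x ↦ −x ⇒ only even powers of x; mirror symmetry y ↦ −y ⇒ only even powers of y; mirror symmetry z ↦ −z ⇒ only even powers of z.
(c) Observable constraints: among the integer gridlines, it crosses the y-axis at y ∈ {-1, 1}.
(d) Fitting integer coefficients to these (and the overall shape) gives p.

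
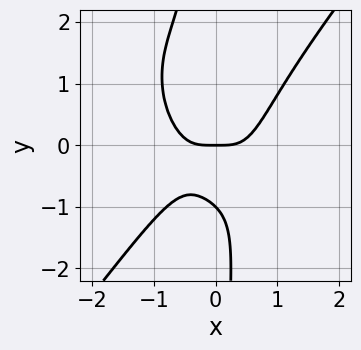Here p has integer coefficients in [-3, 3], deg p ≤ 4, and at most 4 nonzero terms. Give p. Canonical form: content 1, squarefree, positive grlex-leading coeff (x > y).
2*x^4 - x*y^3 - y^2 - y

1. Degree: the shape is more complex than any degree-3 curve, so deg p = 4.
2. Against the integer gridlines: the y-axis gridline crossings are at y ∈ {-1, 0}; one x-axis crossing is at x = 0.
3. The integer polynomial consistent with all of this is the stated p.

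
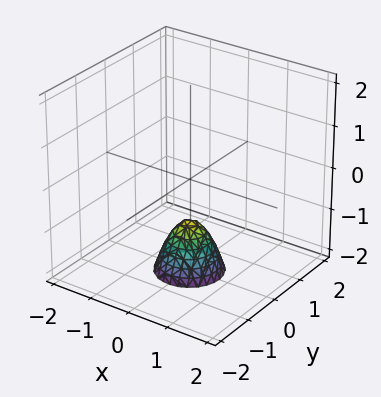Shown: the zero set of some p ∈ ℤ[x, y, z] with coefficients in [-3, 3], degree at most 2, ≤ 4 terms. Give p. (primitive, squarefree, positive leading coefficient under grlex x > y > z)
(a) The degree is 2 — a generic line meets the surface in up to 2 points.
(b) Symmetries: every cross-section ⟂ z is a circle, so x, y appear only via x² + y².
(c) Observable constraints: it misses every integer gridline on the y-axis; a circular section at z = -2 has radius between 0 and 1; one z-axis crossing is at z = -1.
(d) Together with the visible shape, these determine p as stated.

2*x^2 + 2*y^2 + z + 1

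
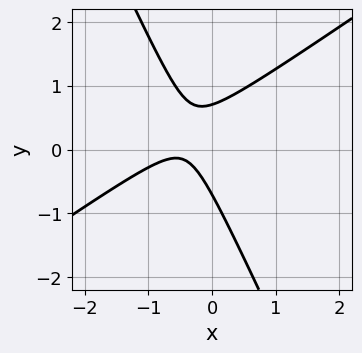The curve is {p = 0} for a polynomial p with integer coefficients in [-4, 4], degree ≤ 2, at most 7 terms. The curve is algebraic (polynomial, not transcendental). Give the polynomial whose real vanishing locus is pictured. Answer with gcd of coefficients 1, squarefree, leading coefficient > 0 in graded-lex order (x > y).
(a) Degree: no degree-1 curve has this shape, so deg p = 2.
(b) From the visible intercepts: the curve avoids every integer x-axis point in the box.
(c) Fitting integer coefficients to these (and the overall shape) gives p.

3*x^2 - 3*x*y - 2*y^2 + 3*x + 1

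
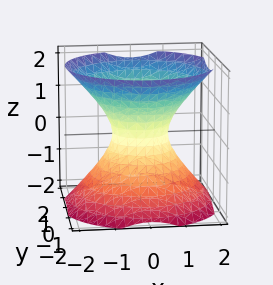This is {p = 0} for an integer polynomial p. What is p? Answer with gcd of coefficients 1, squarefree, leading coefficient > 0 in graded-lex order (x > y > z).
3*x^2 + 3*y^2 - 3*z^2 - 2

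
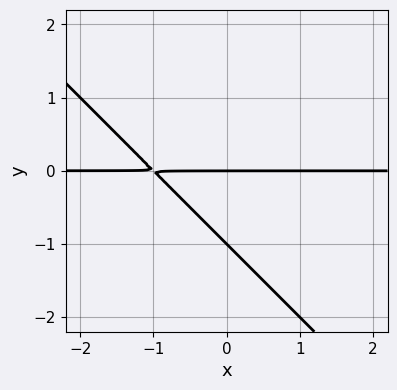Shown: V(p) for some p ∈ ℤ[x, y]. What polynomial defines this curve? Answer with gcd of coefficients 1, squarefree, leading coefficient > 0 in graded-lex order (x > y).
(a) deg p = 2. A generic line meets the curve in up to 2 points.
(b) Checking where it meets the axes: the visible x-axis segment lies entirely on the curve; among the integer gridlines, it crosses the y-axis at y ∈ {-1, 0}.
(c) Matching integer coefficients to the picture gives p.

x*y + y^2 + y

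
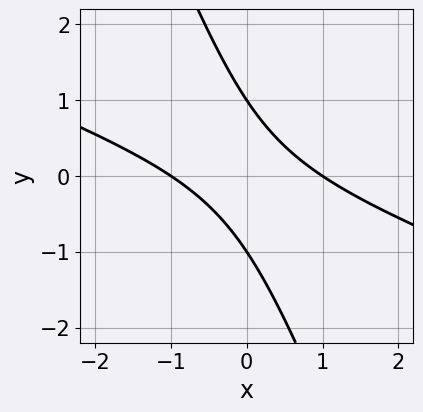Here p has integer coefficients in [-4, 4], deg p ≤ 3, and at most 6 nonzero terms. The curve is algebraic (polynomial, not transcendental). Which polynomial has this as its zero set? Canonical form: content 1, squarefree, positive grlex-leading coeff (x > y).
x^2 + 3*x*y + y^2 - 1

First, degree: no degree-1 curve has this shape, so deg p = 2.
Next, checking where it meets the axes: the x-axis gridline crossings are at x ∈ {-1, 1}; the y-axis gridline crossings are at y ∈ {-1, 1}.
Finally, assembling these constraints gives the stated polynomial.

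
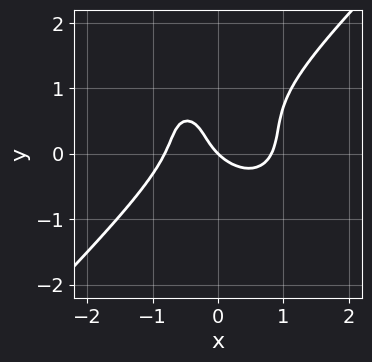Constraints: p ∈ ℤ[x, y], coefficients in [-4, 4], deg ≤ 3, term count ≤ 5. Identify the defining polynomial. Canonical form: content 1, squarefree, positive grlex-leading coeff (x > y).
3*x^3 - 3*y^3 + 3*y^2 - 2*x - 2*y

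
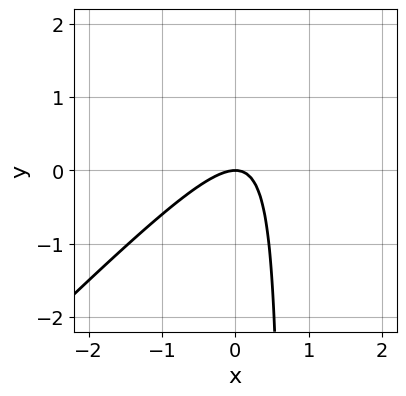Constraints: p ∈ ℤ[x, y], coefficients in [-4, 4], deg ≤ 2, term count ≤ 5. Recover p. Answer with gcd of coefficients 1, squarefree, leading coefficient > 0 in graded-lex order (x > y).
Degree: the shape is more complex than any degree-1 curve, so deg p = 2.
Against the integer gridlines: one x-axis crossing is at x = 0; it meets the y-axis at y = 0 (among the integer gridlines).
The integer polynomial consistent with all of this is the stated p.

3*x^2 - 3*x*y + 2*y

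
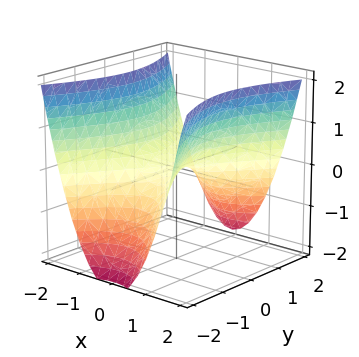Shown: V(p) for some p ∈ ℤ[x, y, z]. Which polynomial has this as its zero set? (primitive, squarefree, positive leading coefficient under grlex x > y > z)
2*x^2 - y^2 - 2*z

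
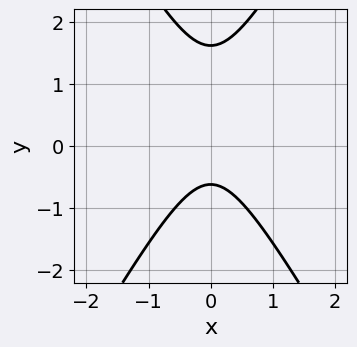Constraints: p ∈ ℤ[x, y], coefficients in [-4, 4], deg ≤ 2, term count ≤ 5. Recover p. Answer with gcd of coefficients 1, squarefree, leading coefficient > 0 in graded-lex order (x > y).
3*x^2 - y^2 + y + 1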